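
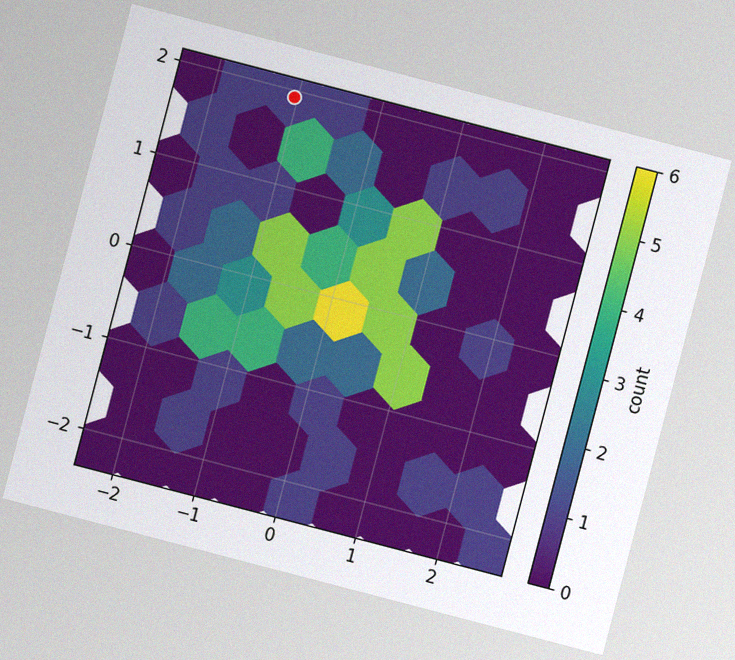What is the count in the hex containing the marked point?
The chart is tilted about 15° clockwise, with some photo noise. The marked hex reads 1 on the colorbar.

1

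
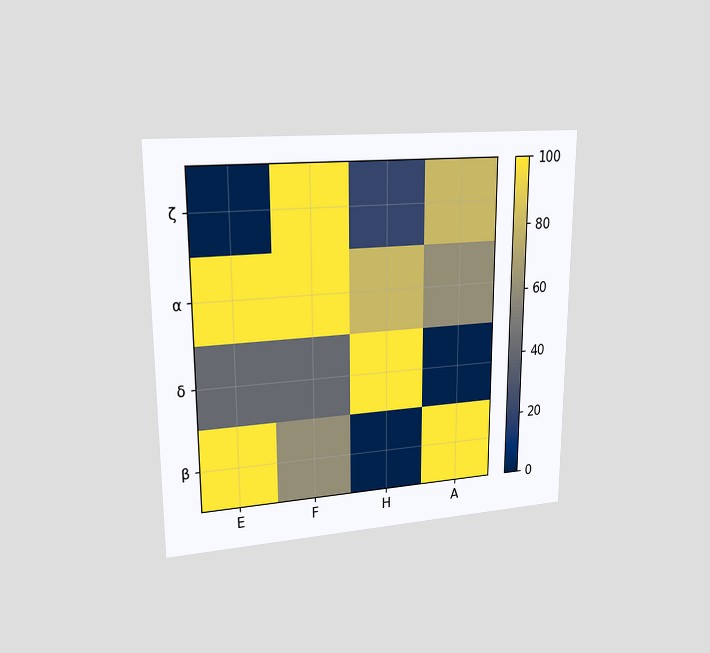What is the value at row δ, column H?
100

The chart is viewed at a slight angle. Matching cell (δ, H) against the colorbar gives 100.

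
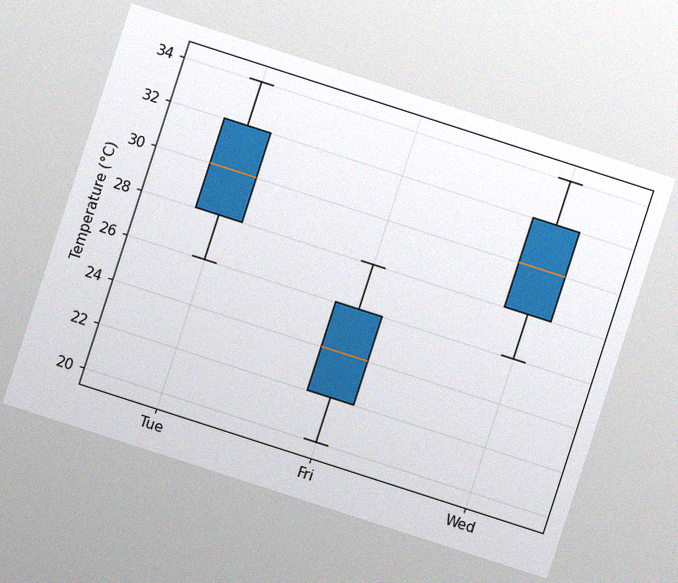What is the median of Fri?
The chart is tilted about 18° clockwise, with some photo noise. The median line in the Fri box sits at 24°C.

24°C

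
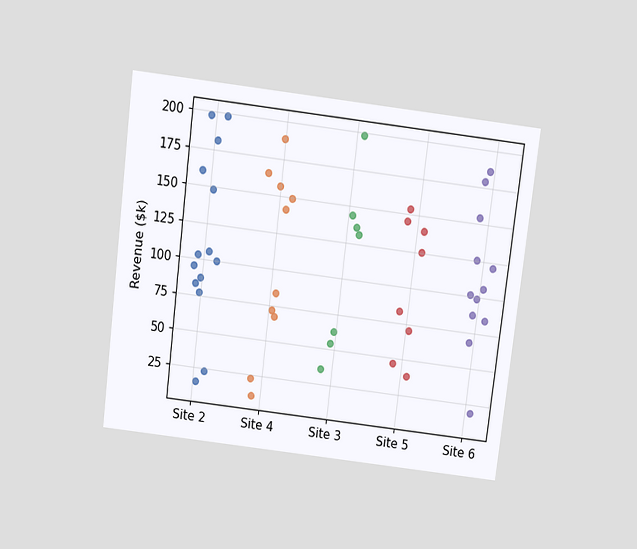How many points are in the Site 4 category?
10

The chart is tilted about 7° clockwise and viewed slightly from above. Counting the markers in the Site 4 column gives 10.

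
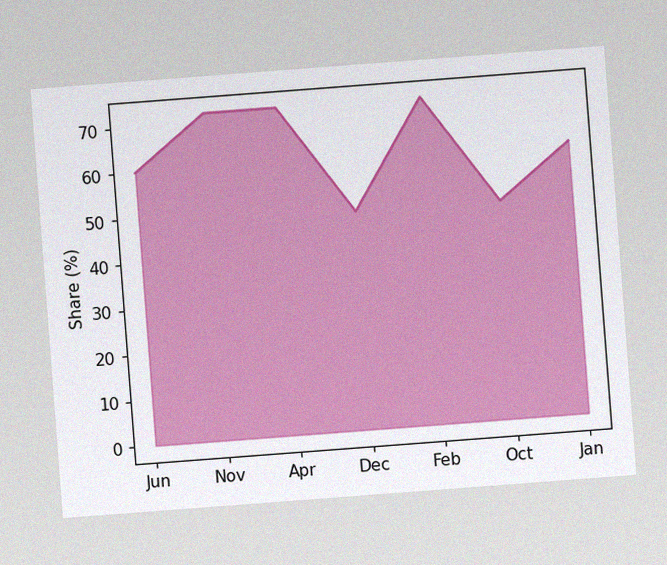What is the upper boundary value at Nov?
72%

The chart is tilted about 4° counter-clockwise, with some photo noise. At Nov the upper boundary is at 72%.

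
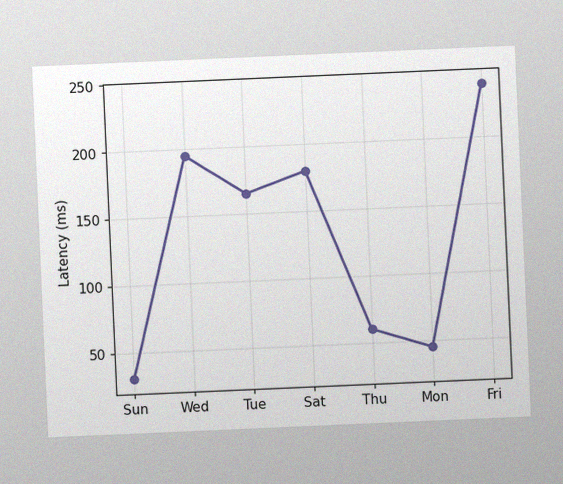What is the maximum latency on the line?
240ms

The chart is tilted about 3° counter-clockwise, with some photo noise. The highest point is at Fri, and reading across to the y-axis gives 240ms.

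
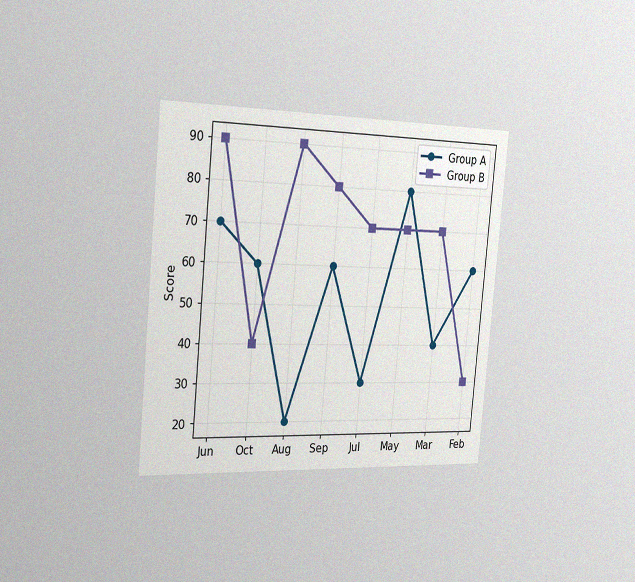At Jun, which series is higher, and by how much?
The chart is tilted about 5° clockwise and viewed slightly from the left, with some photo noise. At Jun, Group B sits above the other line by 20.

Group B, by 20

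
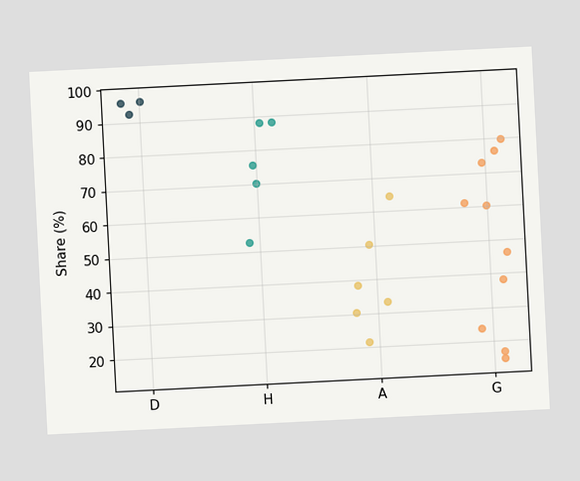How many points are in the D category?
The chart is tilted about 3° counter-clockwise. Counting the markers in the D column gives 3.

3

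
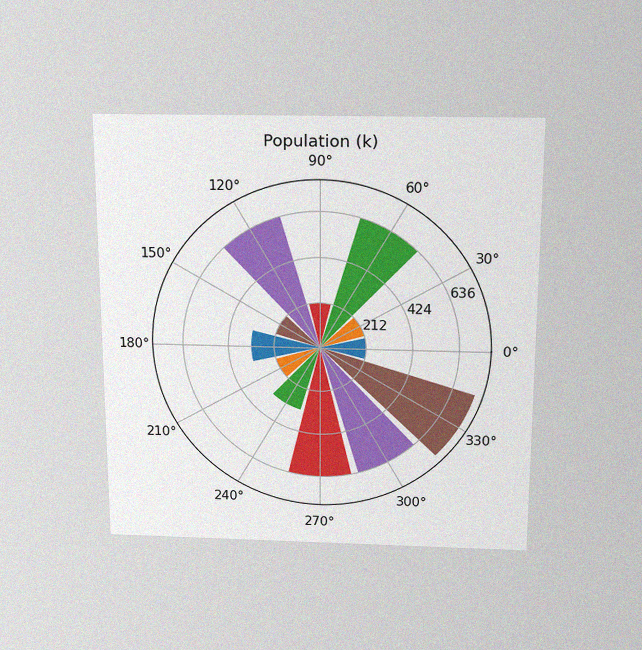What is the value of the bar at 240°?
The chart is viewed slightly from above, with some photo noise. The bar at 240° reaches 318k on the radial axis.

318k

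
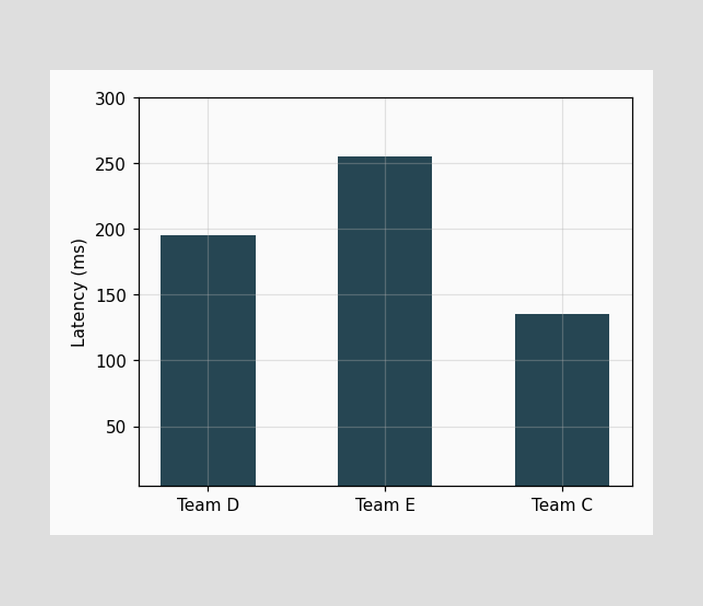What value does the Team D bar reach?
Reading along the chart's y-axis, the Team D bar reaches 195ms.

195ms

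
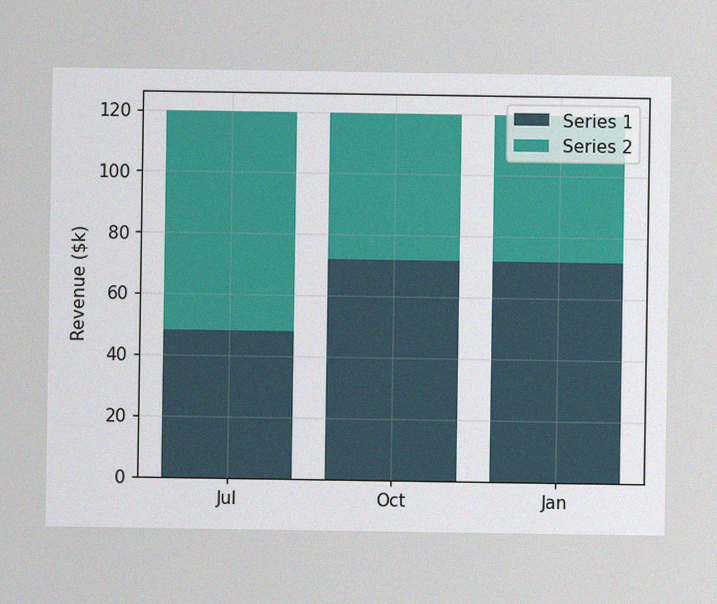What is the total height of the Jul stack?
$120k

The image has some photo noise and uneven lighting. The Jul stack's top reaches $120k on the y-axis.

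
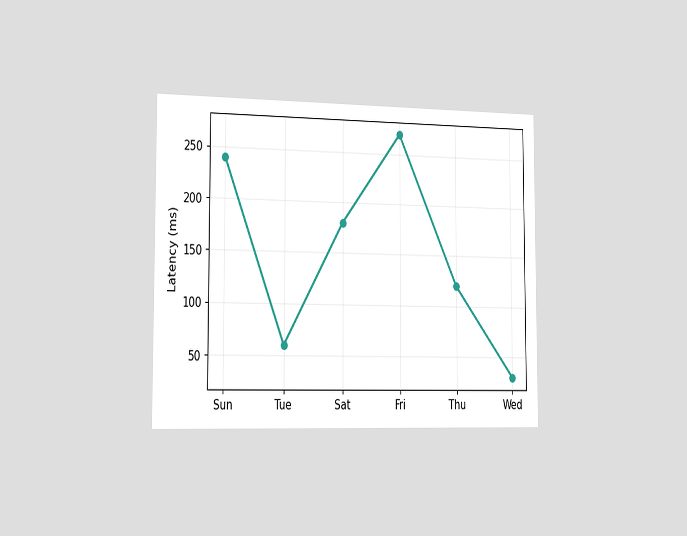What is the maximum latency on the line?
The chart is viewed slightly from the left. The highest point is at Fri, and reading across to the y-axis gives 270ms.

270ms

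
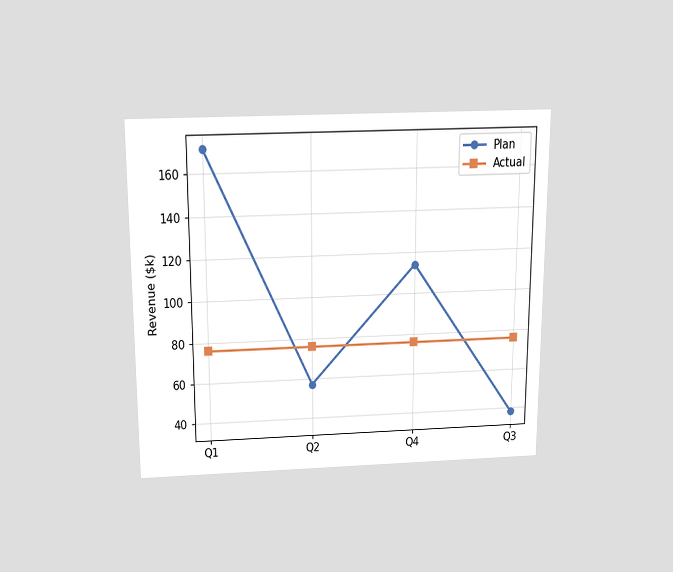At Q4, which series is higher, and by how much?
Plan, by $38k

The chart is viewed slightly from above. At Q4, Plan sits above the other line by $38k.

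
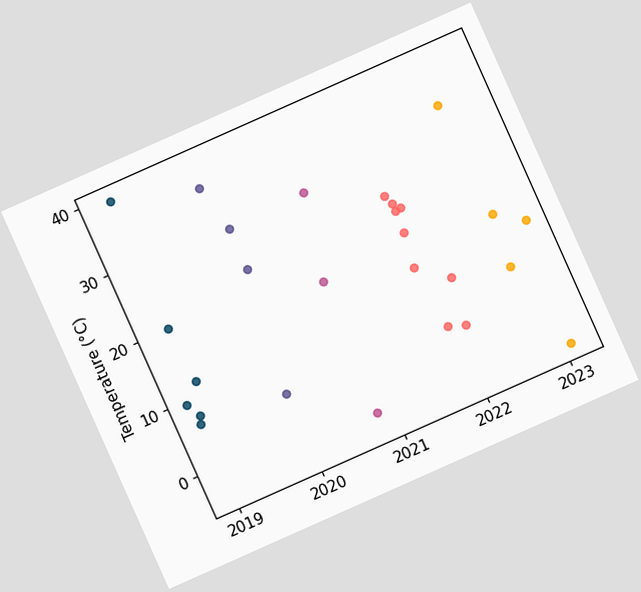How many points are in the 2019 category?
The chart is tilted about 24° counter-clockwise. Counting the markers in the 2019 column gives 6.

6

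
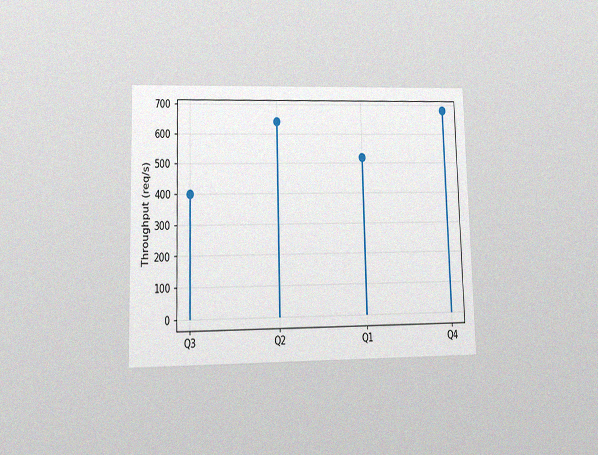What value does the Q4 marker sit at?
680req/s

The chart is viewed at a slight angle, with some photo noise. The Q4 marker sits at 680req/s.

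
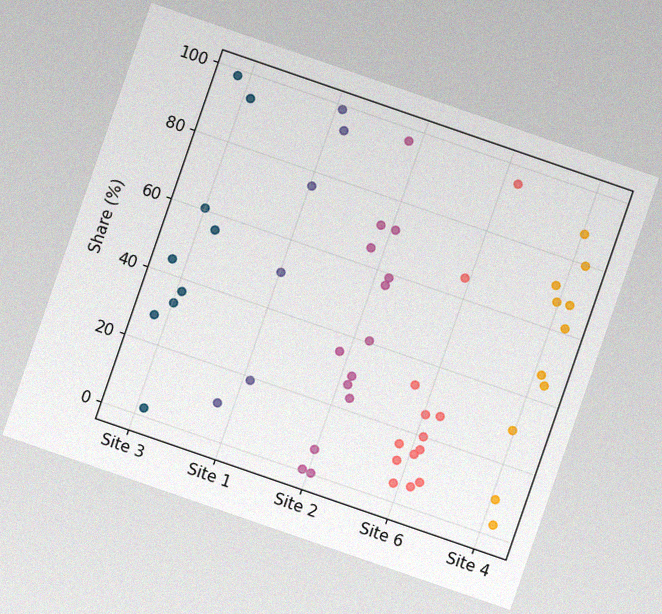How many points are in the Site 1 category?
6

The chart is tilted about 19° clockwise, with some photo noise. Counting the markers in the Site 1 column gives 6.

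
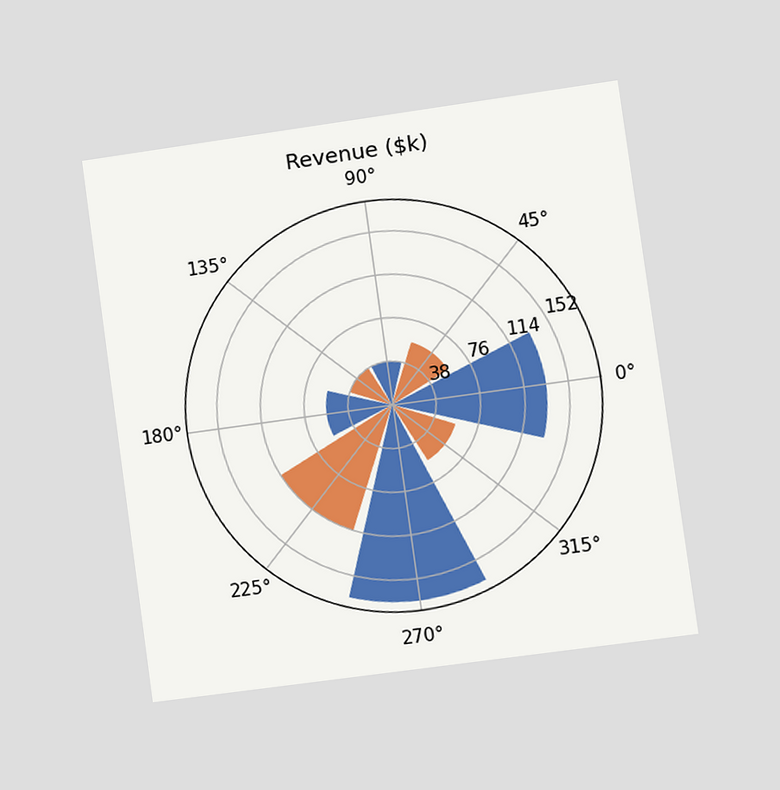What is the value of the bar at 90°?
$38k

The chart is tilted about 8° counter-clockwise and viewed slightly from the right. The bar at 90° reaches $38k on the radial axis.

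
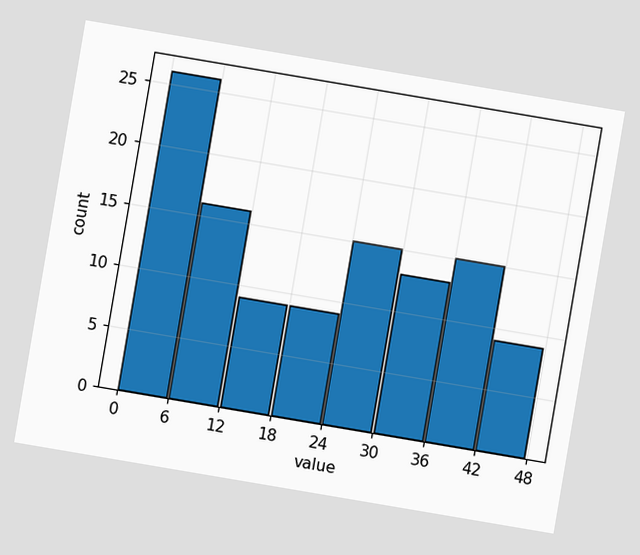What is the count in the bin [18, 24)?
9

The chart is tilted about 10° clockwise. The [18, 24) bin has height 9.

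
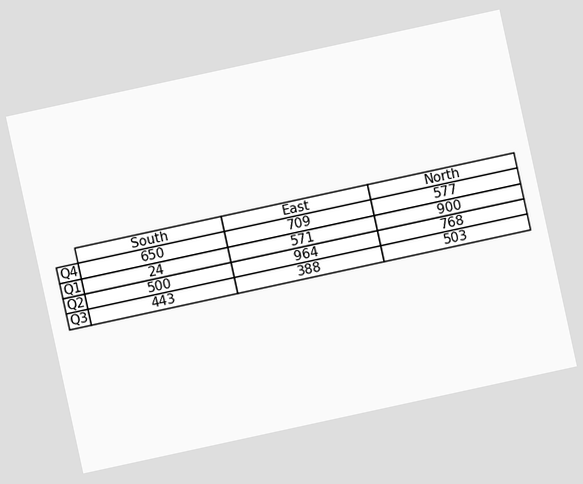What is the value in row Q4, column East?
709

The chart is tilted about 12° counter-clockwise. The (Q4, East) cell reads 709.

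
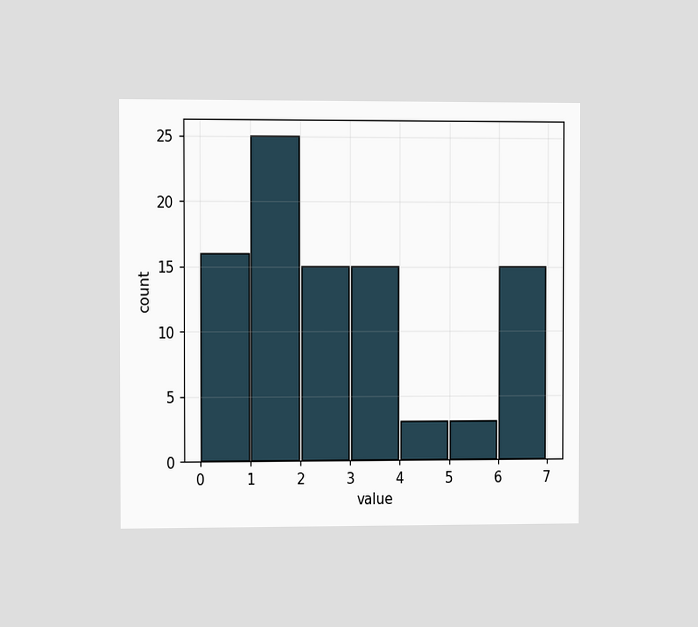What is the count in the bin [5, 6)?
3

The chart is viewed slightly from the left. The [5, 6) bin has height 3.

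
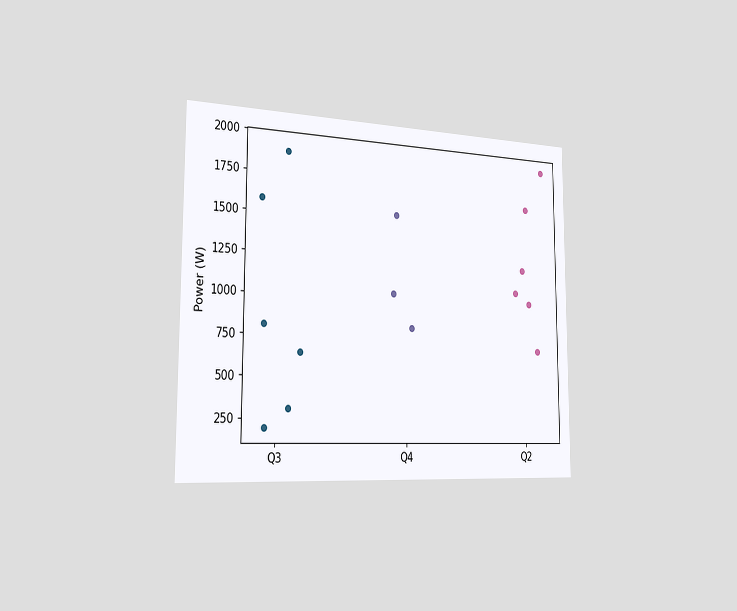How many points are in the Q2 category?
6

The chart is viewed slightly from the left. Counting the markers in the Q2 column gives 6.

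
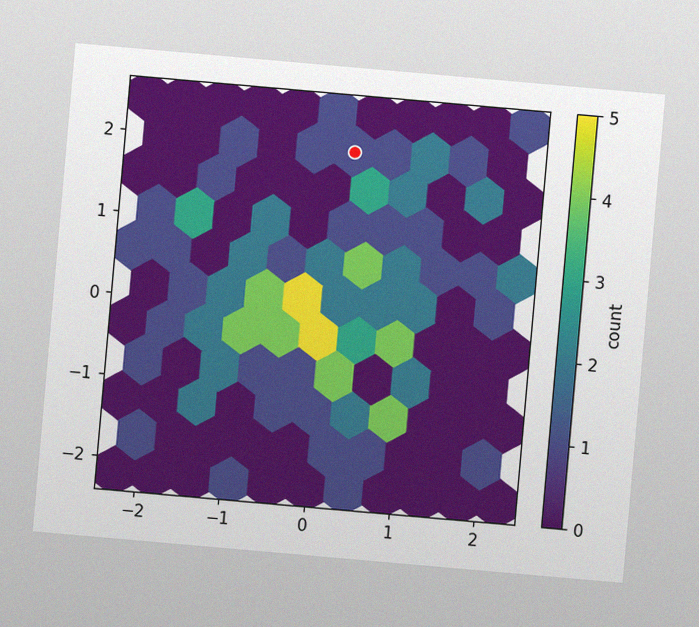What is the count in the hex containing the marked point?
The chart is tilted about 5° clockwise, with some photo noise. The marked hex reads 1 on the colorbar.

1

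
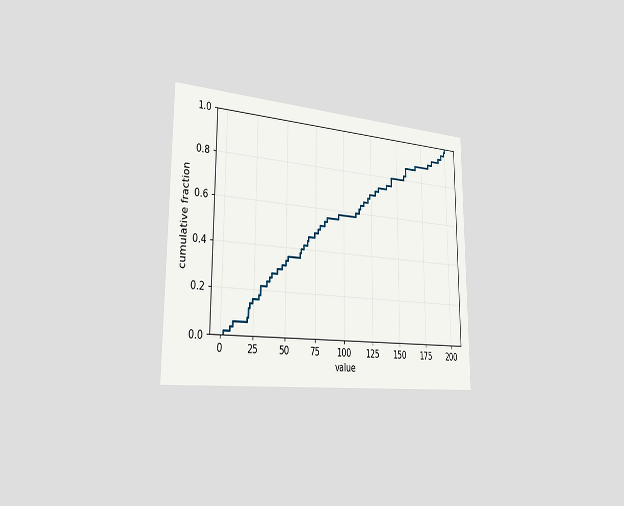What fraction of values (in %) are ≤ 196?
96%

The chart is viewed slightly from the left. At x=196 the ECDF step is at 96%.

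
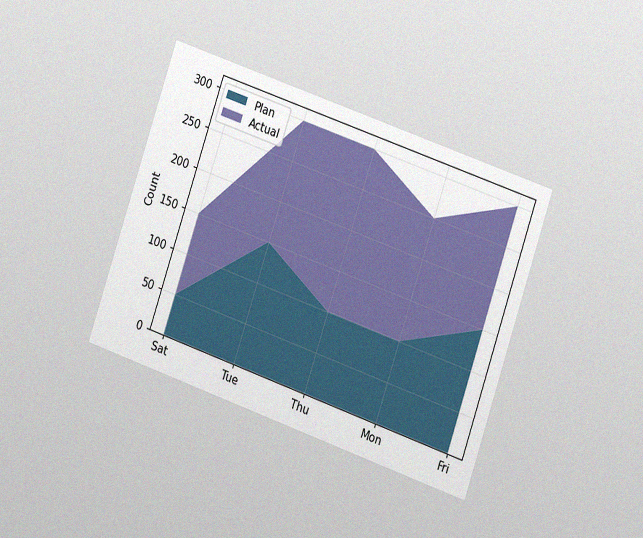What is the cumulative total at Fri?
300

The chart is tilted about 19° clockwise and viewed at a slight angle, with some photo noise. The stacked total at Fri reaches 300.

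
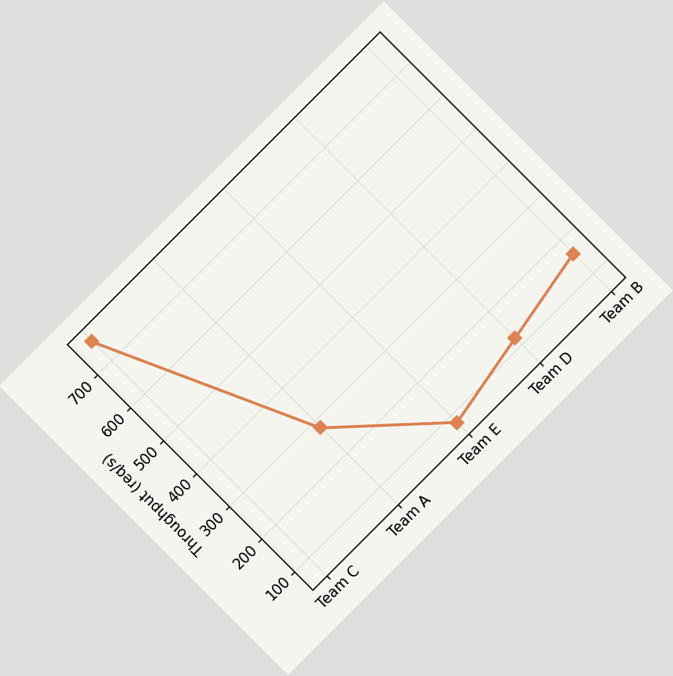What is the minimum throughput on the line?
The chart is tilted about 45° counter-clockwise. The lowest point is at Team E, and reading across to the y-axis gives 80req/s.

80req/s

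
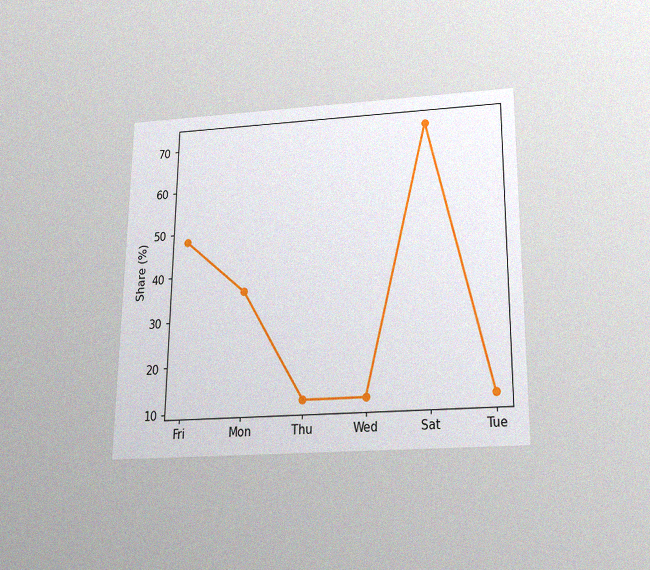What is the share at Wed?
12%

The chart is viewed slightly from below, with some photo noise. At Wed, the line is at 12%.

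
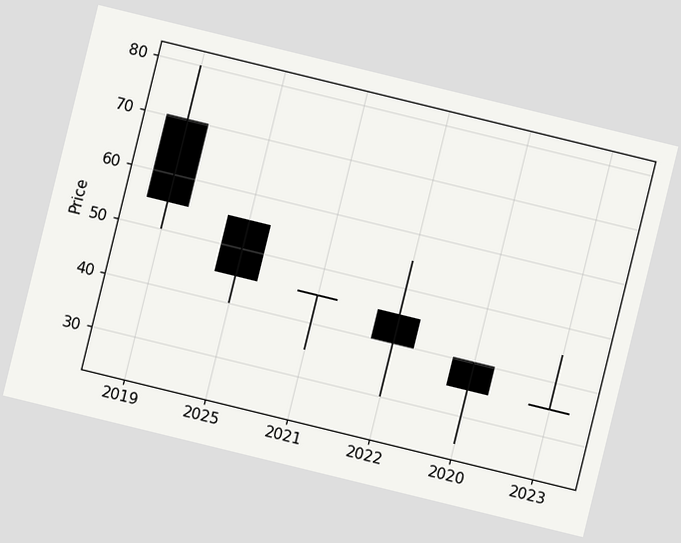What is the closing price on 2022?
The chart is tilted about 14° clockwise. The 2022 candle closes at 40.

40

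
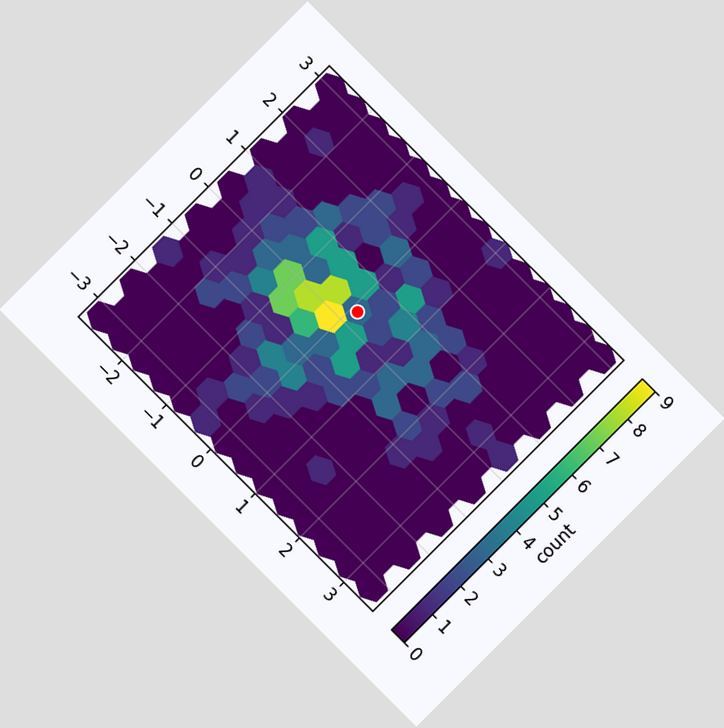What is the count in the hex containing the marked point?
The chart is tilted about 45° clockwise. The marked hex reads 3 on the colorbar.

3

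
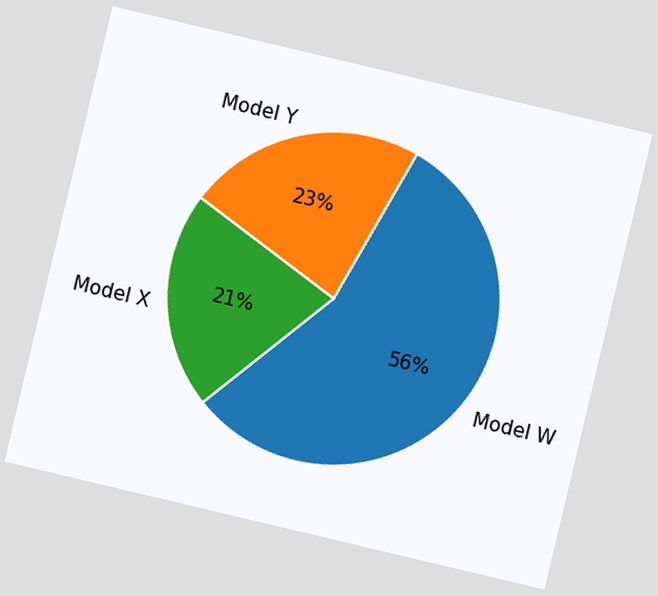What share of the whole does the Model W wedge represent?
56%

The chart is tilted about 13° clockwise. The Model W slice takes up 56% of the pie.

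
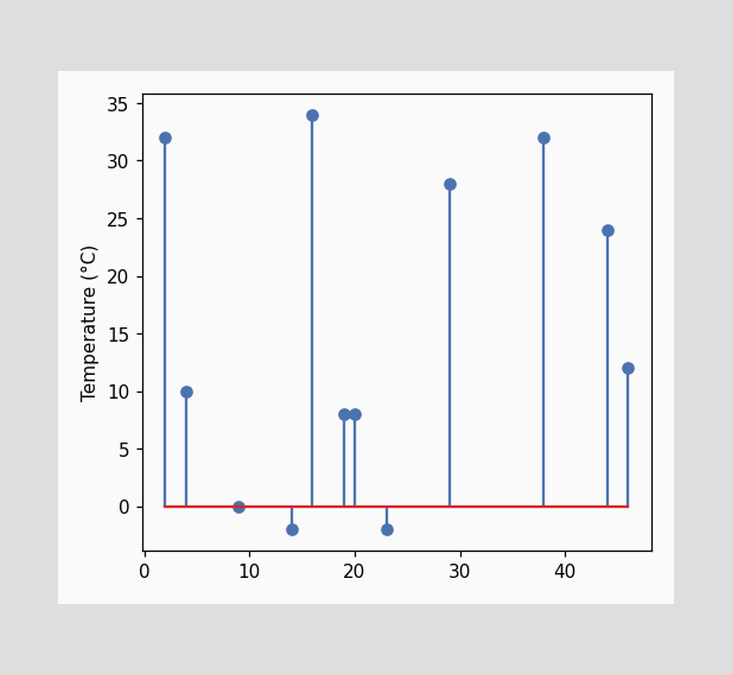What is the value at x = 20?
8°C

The stem at x=20 reaches 8°C.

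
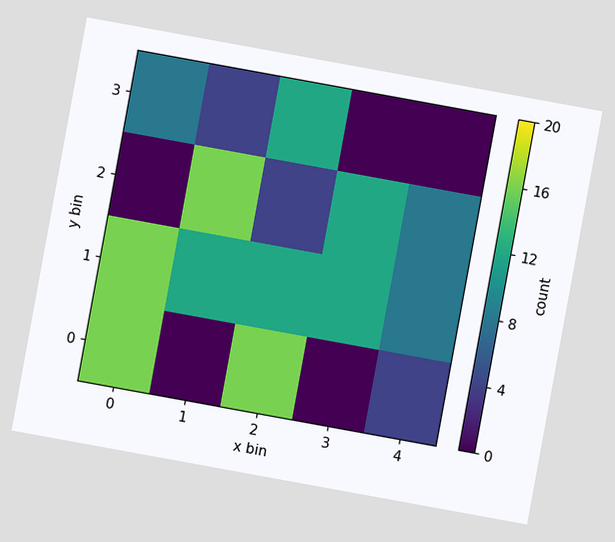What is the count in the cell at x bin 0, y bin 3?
The chart is tilted about 10° clockwise. Matching the cell (0, 3) against the colorbar gives 8.

8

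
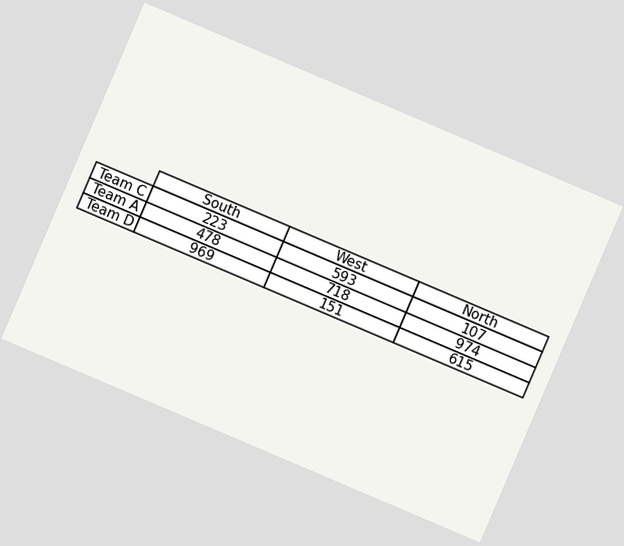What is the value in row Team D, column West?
151

The chart is tilted about 23° clockwise. The (Team D, West) cell reads 151.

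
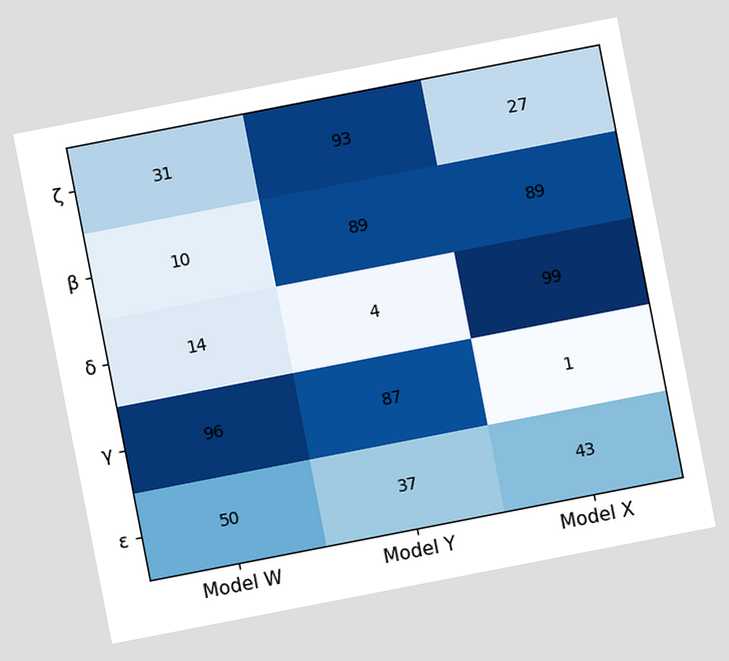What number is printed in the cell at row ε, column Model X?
43

The chart is tilted about 11° counter-clockwise. The (ε, Model X) cell reads 43.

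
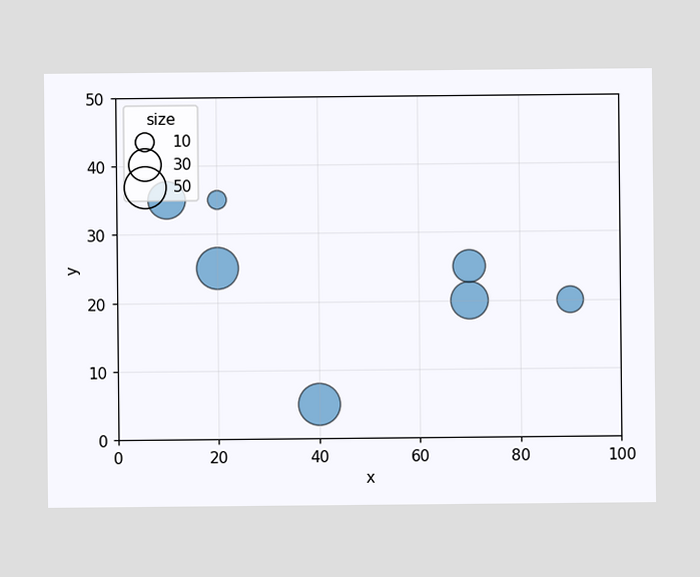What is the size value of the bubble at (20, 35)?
Matching the bubble at (20, 35) against the size legend gives 10.

10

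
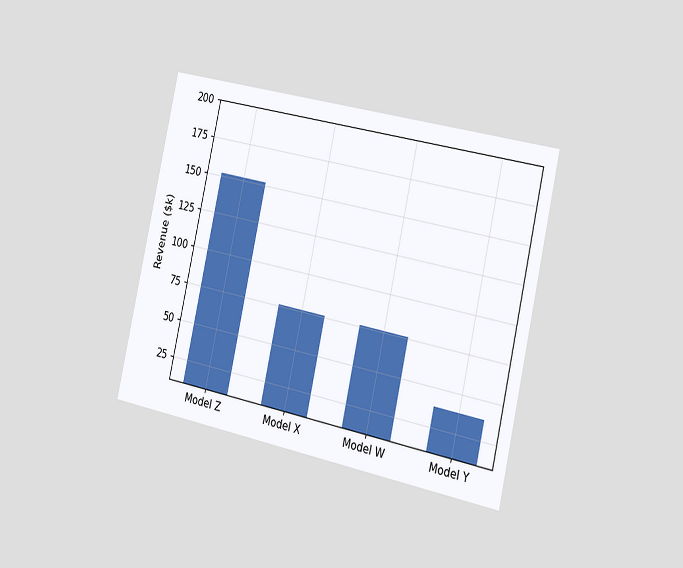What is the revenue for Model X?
The chart is tilted about 12° clockwise and viewed slightly from the right. Reading along the chart's y-axis, the Model X bar reaches $76k.

$76k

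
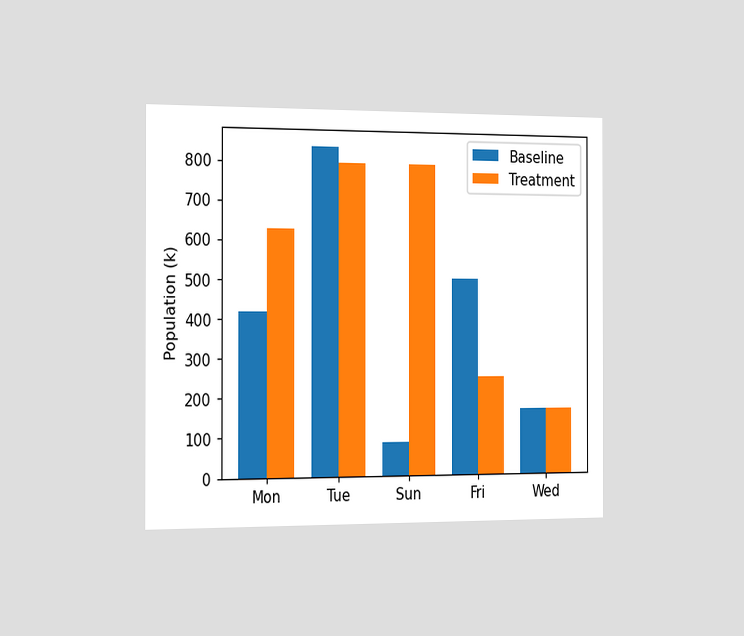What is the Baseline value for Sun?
The chart is viewed slightly from the left. The Baseline bar at Sun reaches 84k on the y-axis.

84k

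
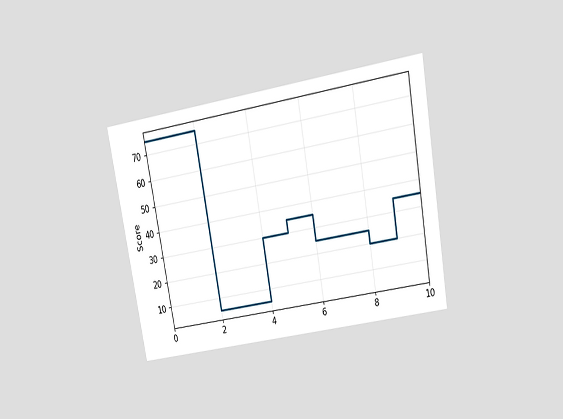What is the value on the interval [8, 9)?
20

The chart is tilted about 10° counter-clockwise and viewed slightly from above. On [8, 9) the step sits at 20.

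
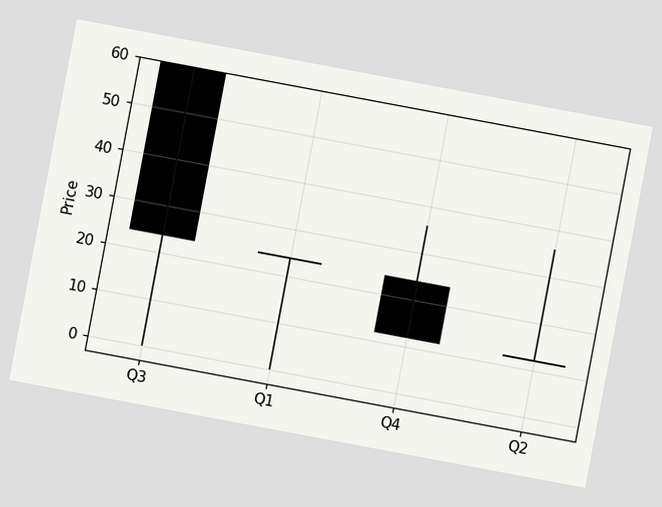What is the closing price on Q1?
24

The chart is tilted about 11° clockwise. The Q1 candle closes at 24.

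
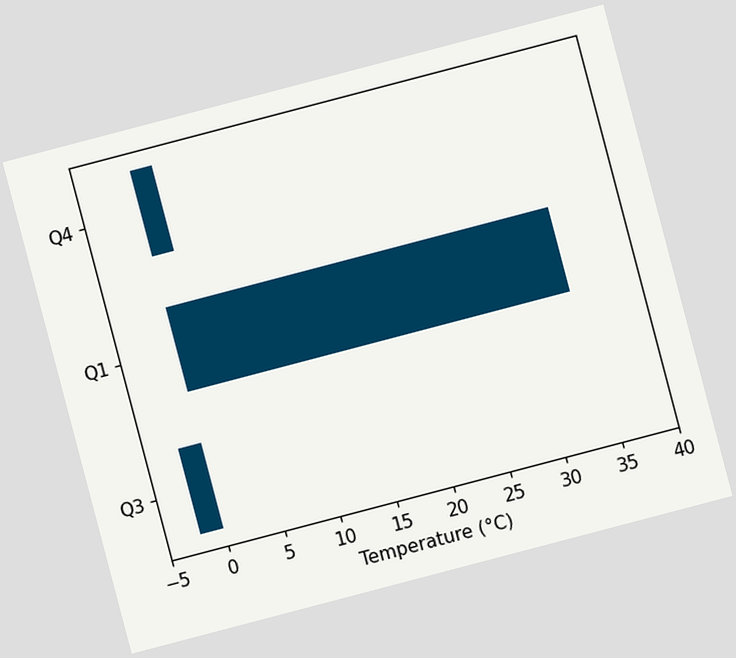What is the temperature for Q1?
34°C

The chart is tilted about 15° counter-clockwise. Reading along the chart's x-axis, the Q1 bar reaches 34°C.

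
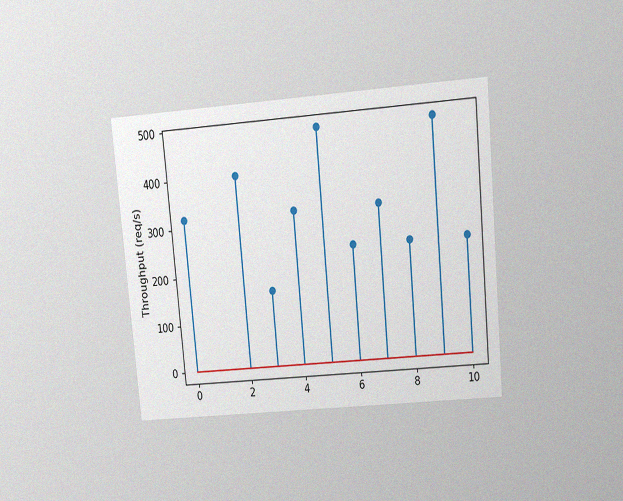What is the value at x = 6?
The chart is tilted about 5° counter-clockwise and viewed slightly from above, with some photo noise. The stem at x=6 reaches 240req/s.

240req/s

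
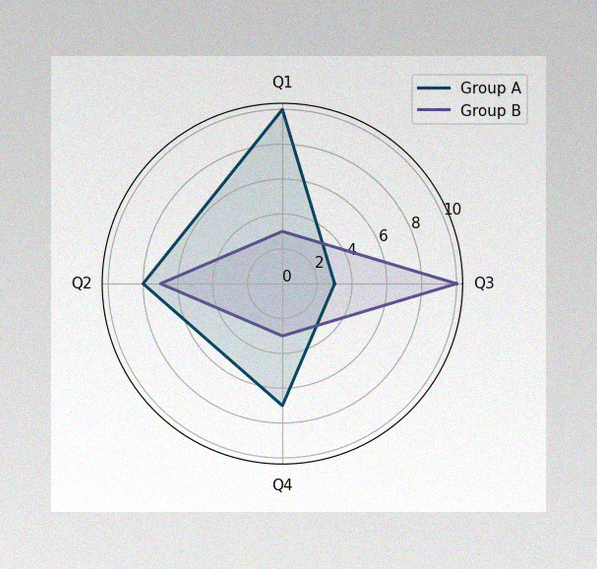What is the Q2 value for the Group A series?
8

The image has some photo noise and uneven lighting. On the Q2 axis, Group A reaches 8.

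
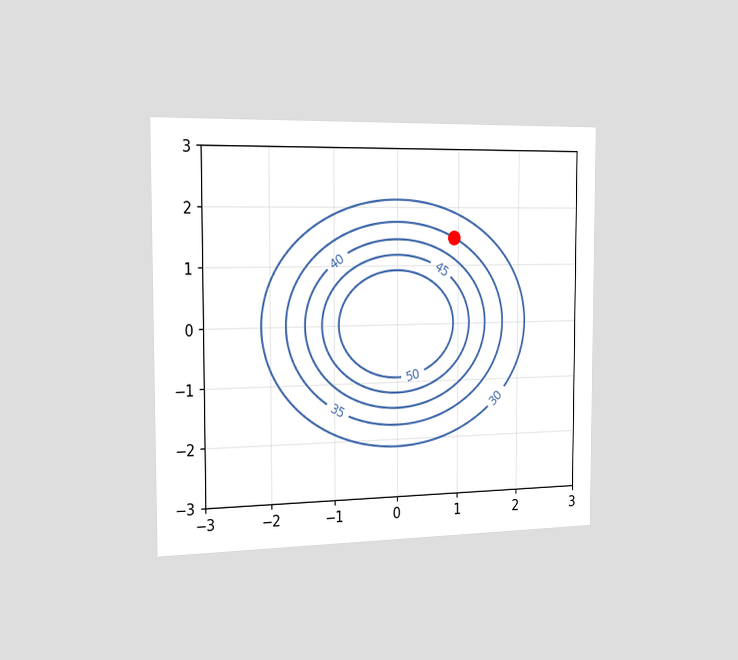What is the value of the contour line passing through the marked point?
The chart is viewed slightly from the left. The marked point sits on the contour labelled 35.

35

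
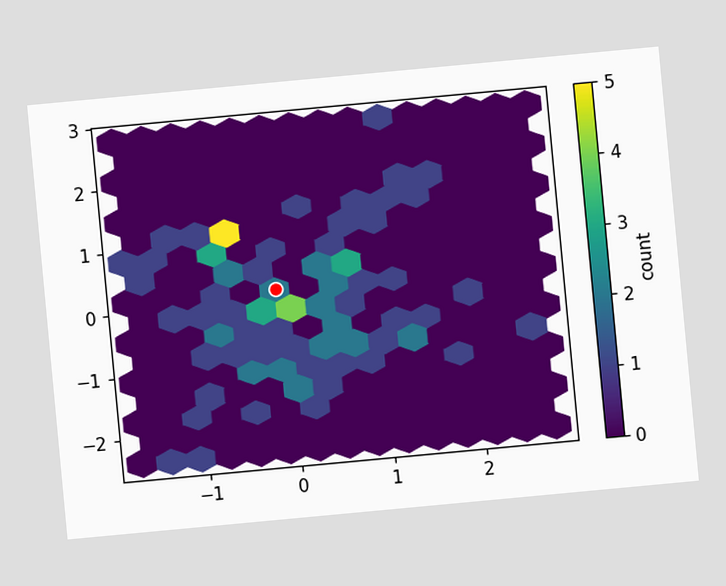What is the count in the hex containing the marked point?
2

The chart is tilted about 5° counter-clockwise. The marked hex reads 2 on the colorbar.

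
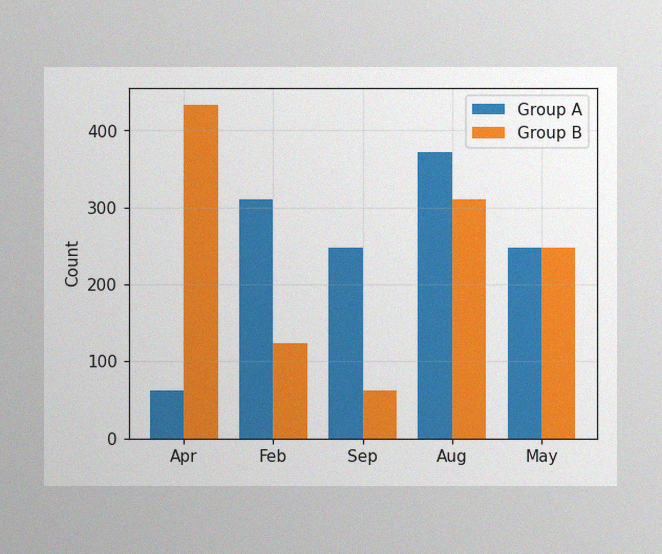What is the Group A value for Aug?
372

The image has some photo noise and uneven lighting. The Group A bar at Aug reaches 372 on the y-axis.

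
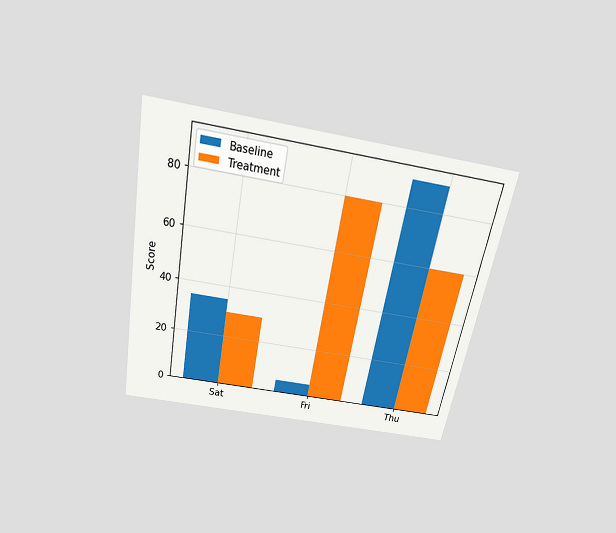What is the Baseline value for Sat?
The chart is tilted about 11° clockwise and viewed slightly from above. The Baseline bar at Sat reaches 35 on the y-axis.

35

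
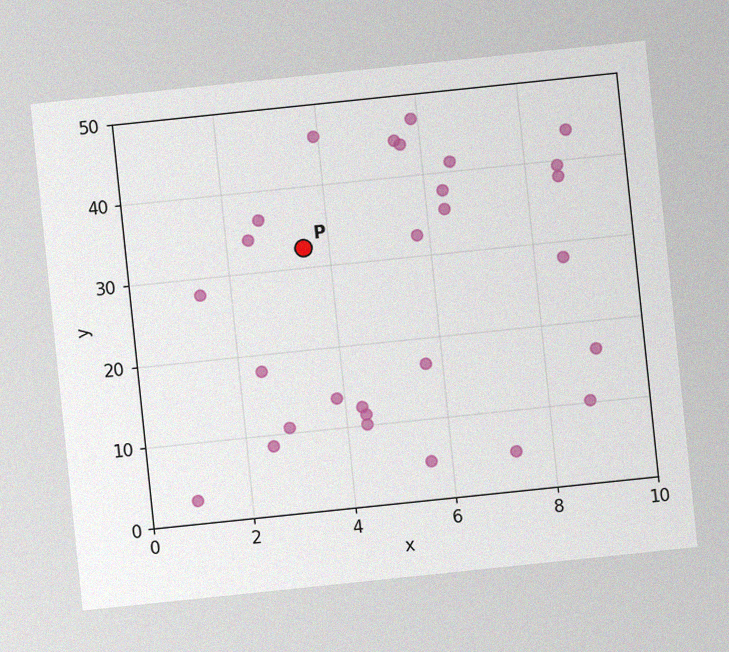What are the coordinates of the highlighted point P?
(3.5, 32.5)

The chart is tilted about 6° counter-clockwise, with some photo noise. Following the gridlines from P to each axis, P sits at (3.5, 32.5).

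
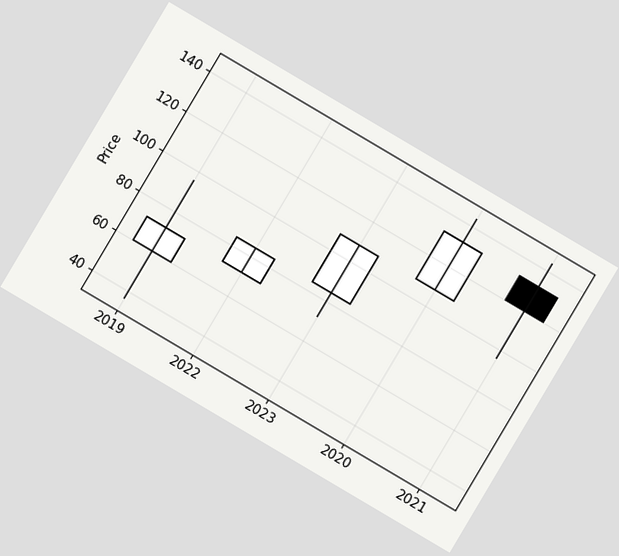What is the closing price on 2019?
The chart is tilted about 31° clockwise. The 2019 candle closes at 72.

72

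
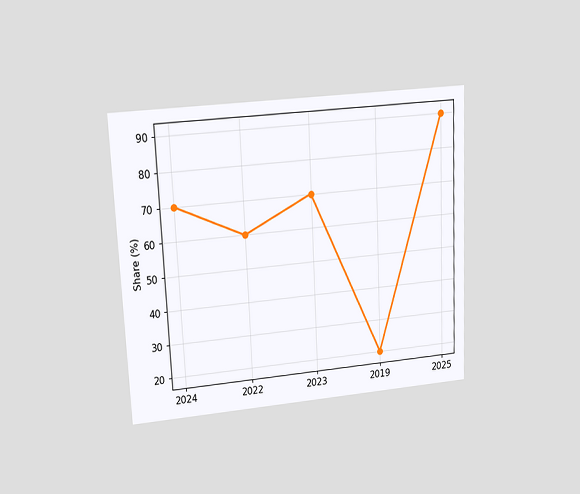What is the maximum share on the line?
The chart is tilted about 3° counter-clockwise and viewed at a slight angle. The highest point is at 2025, and reading across to the y-axis gives 90%.

90%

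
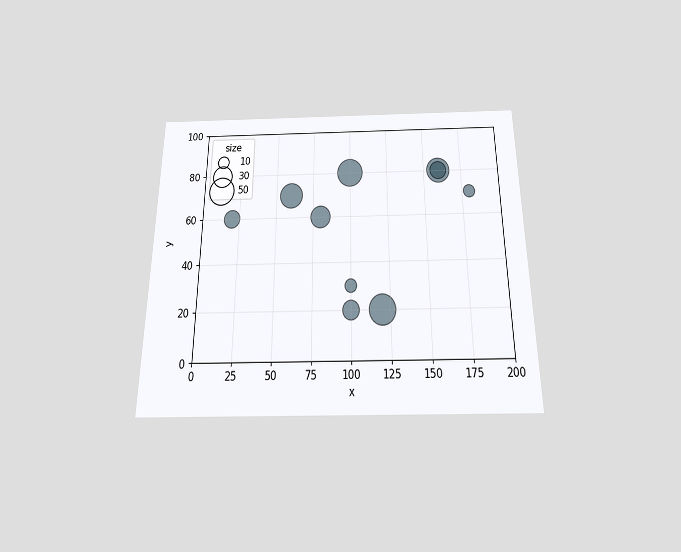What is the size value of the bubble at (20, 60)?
The chart is viewed slightly from below. Matching the bubble at (20, 60) against the size legend gives 20.

20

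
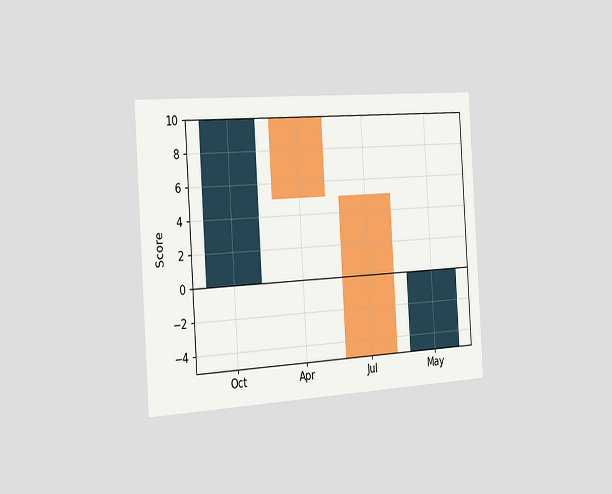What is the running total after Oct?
10

The chart is tilted about 4° counter-clockwise and viewed slightly from the left. After Oct the running total reaches 10.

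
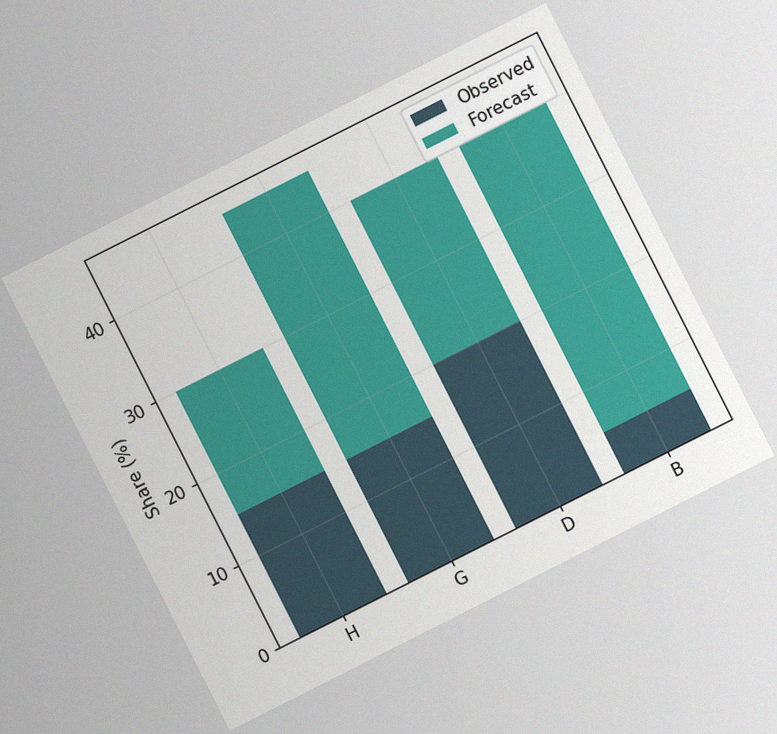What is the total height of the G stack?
The chart is tilted about 27° counter-clockwise, with some photo noise. The G stack's top reaches 45% on the y-axis.

45%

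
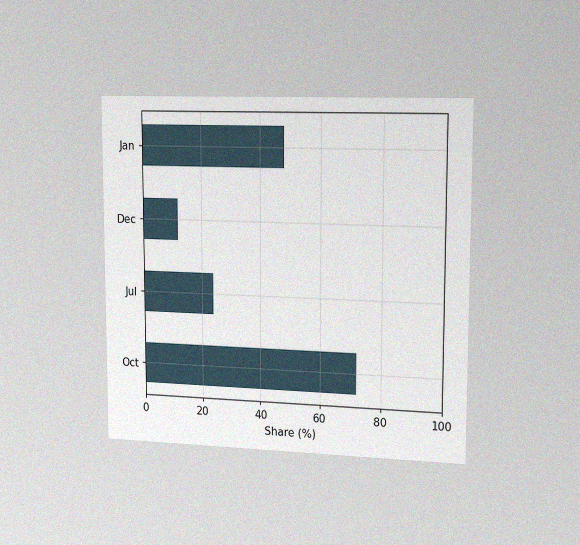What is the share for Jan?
48%

The chart is viewed slightly from the right, with some photo noise. Reading along the chart's x-axis, the Jan bar reaches 48%.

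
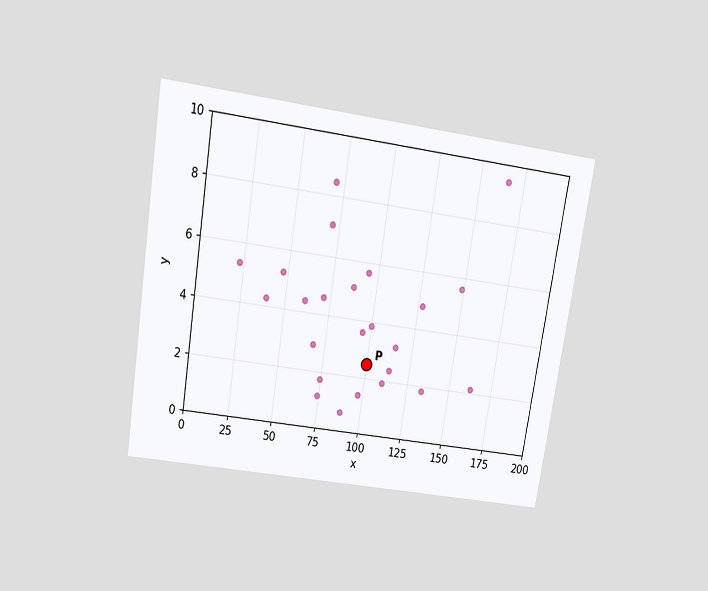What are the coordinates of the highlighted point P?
The chart is tilted about 9° clockwise and viewed slightly from above. Following the gridlines from P to each axis, P sits at (100, 2.5).

(100, 2.5)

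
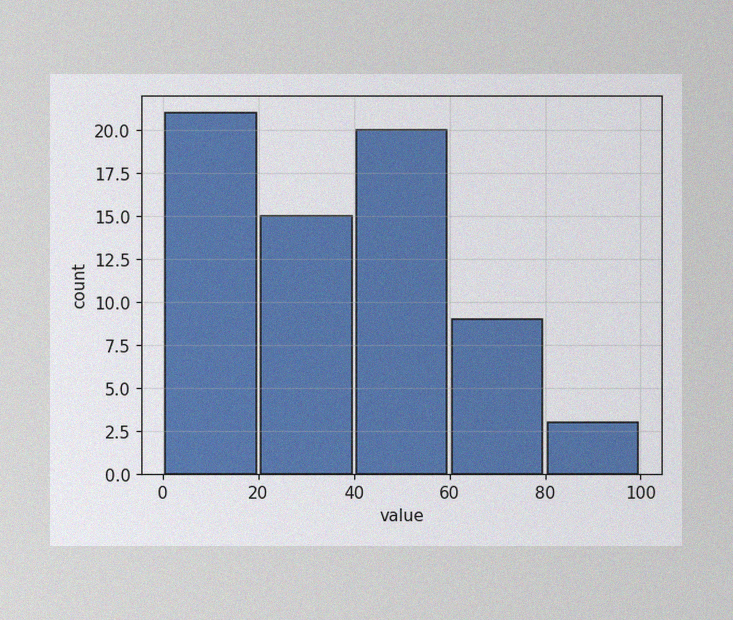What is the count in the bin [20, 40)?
15

The image has some photo noise and uneven lighting. The [20, 40) bin has height 15.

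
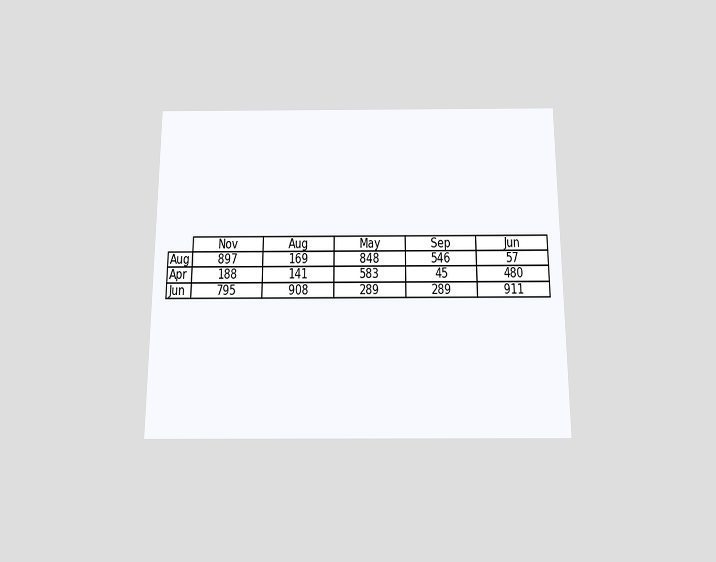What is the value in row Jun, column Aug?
The chart is viewed slightly from below. The (Jun, Aug) cell reads 908.

908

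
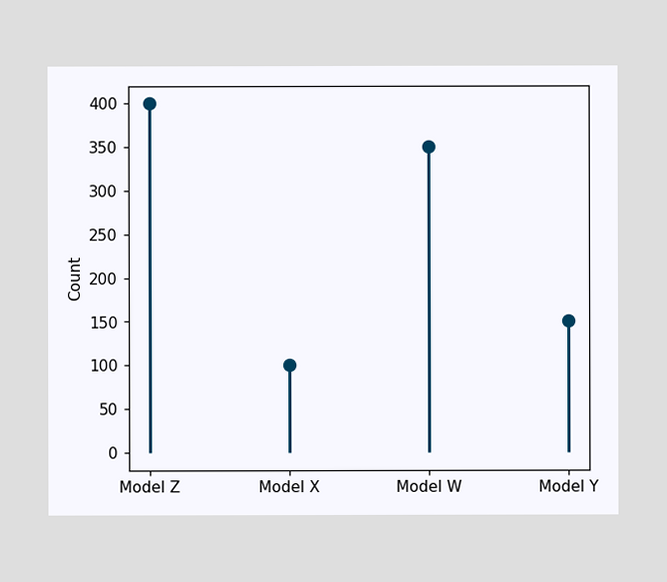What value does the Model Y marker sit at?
The Model Y marker sits at 150.

150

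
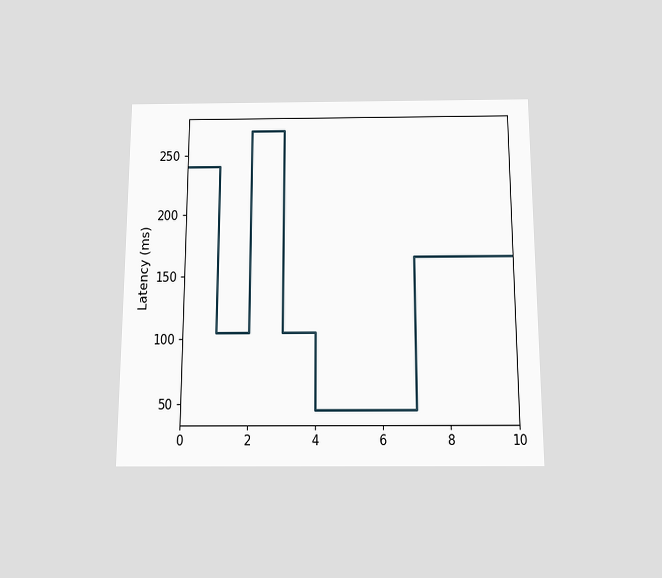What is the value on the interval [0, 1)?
The chart is viewed slightly from below. On [0, 1) the step sits at 240ms.

240ms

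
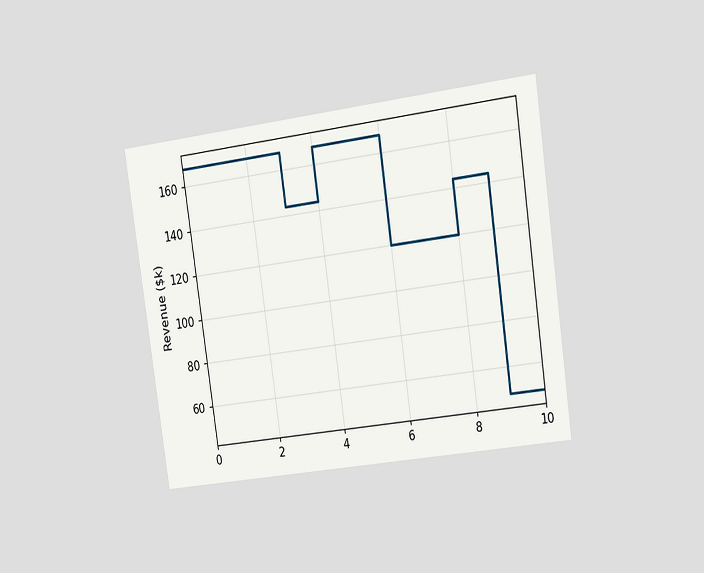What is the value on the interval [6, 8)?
The chart is tilted about 8° counter-clockwise and viewed slightly from the right. On [6, 8) the step sits at $120k.

$120k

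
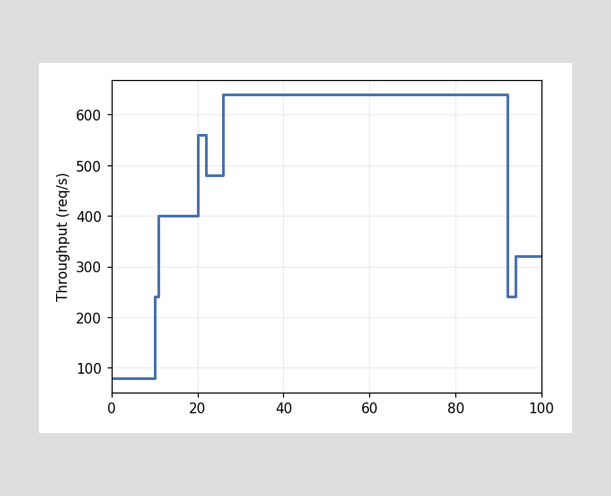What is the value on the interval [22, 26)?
480req/s

On [22, 26) the step sits at 480req/s.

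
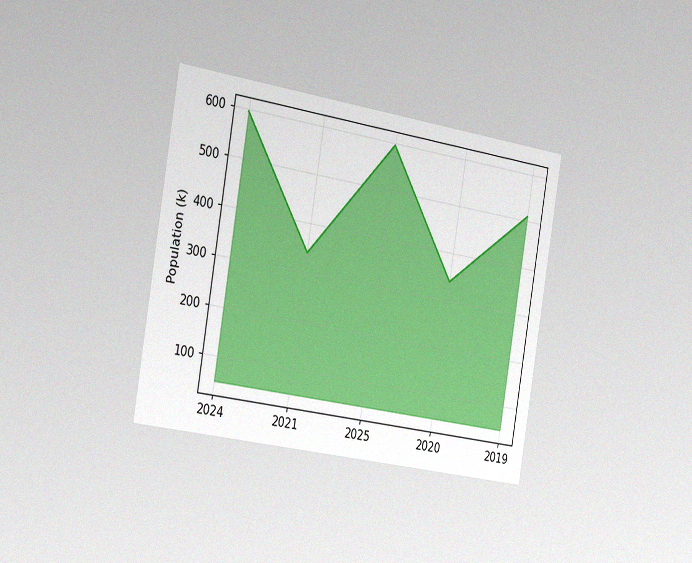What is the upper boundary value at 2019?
The chart is tilted about 9° clockwise and viewed slightly from the left, with some photo noise. At 2019 the upper boundary is at 510k.

510k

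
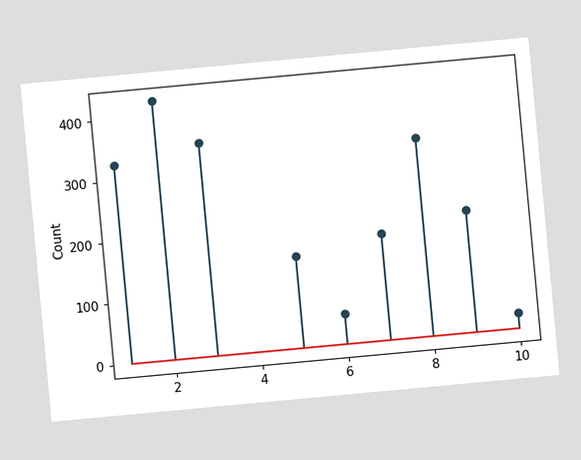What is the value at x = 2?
The chart is tilted about 5° counter-clockwise. The stem at x=2 reaches 425.

425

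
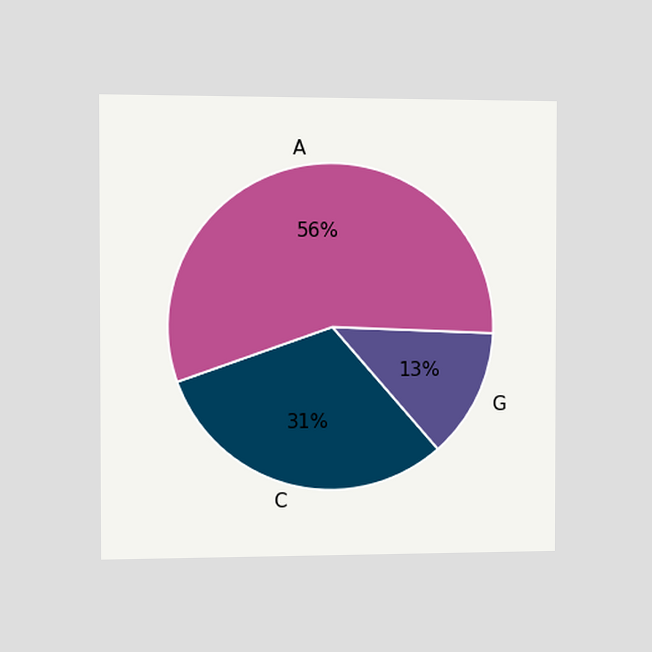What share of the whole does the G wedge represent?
The chart is viewed slightly from the left. The G slice takes up 13% of the pie.

13%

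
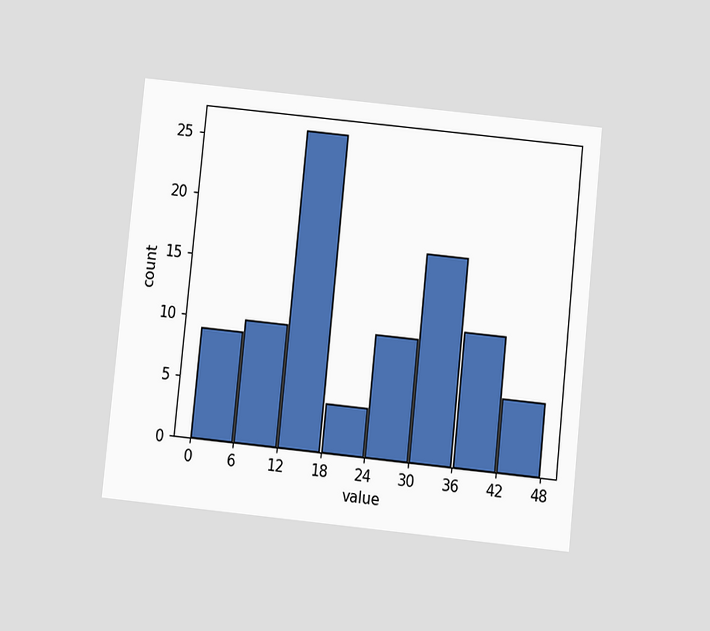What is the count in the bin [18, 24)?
The chart is tilted about 6° clockwise and viewed slightly from below. The [18, 24) bin has height 4.

4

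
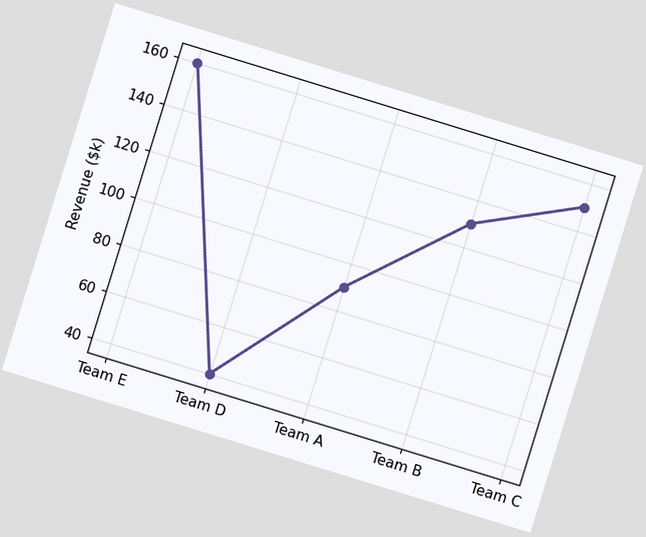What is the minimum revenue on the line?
$40k

The chart is tilted about 17° clockwise. The lowest point is at Team D, and reading across to the y-axis gives $40k.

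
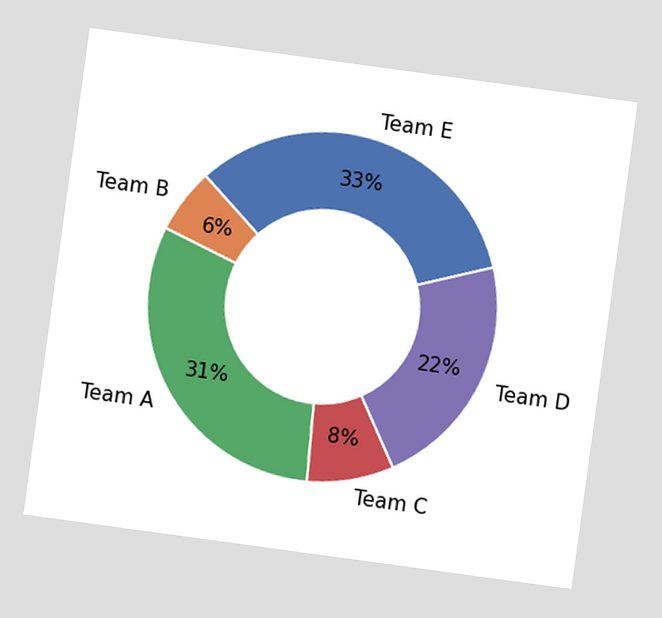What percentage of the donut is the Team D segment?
22%

The chart is tilted about 8° clockwise. The Team D segment takes up 22% of the ring.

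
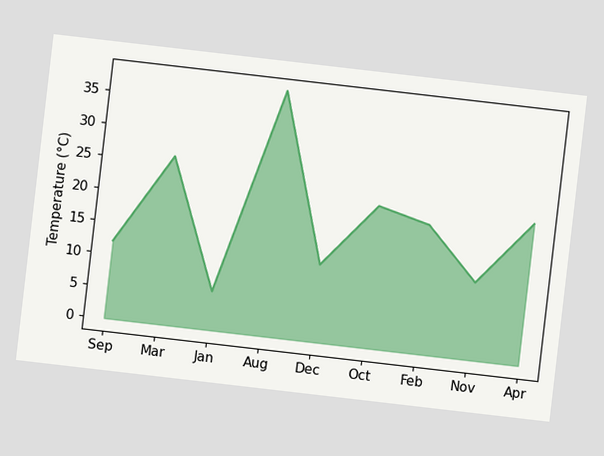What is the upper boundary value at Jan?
6°C

The chart is tilted about 7° clockwise. At Jan the upper boundary is at 6°C.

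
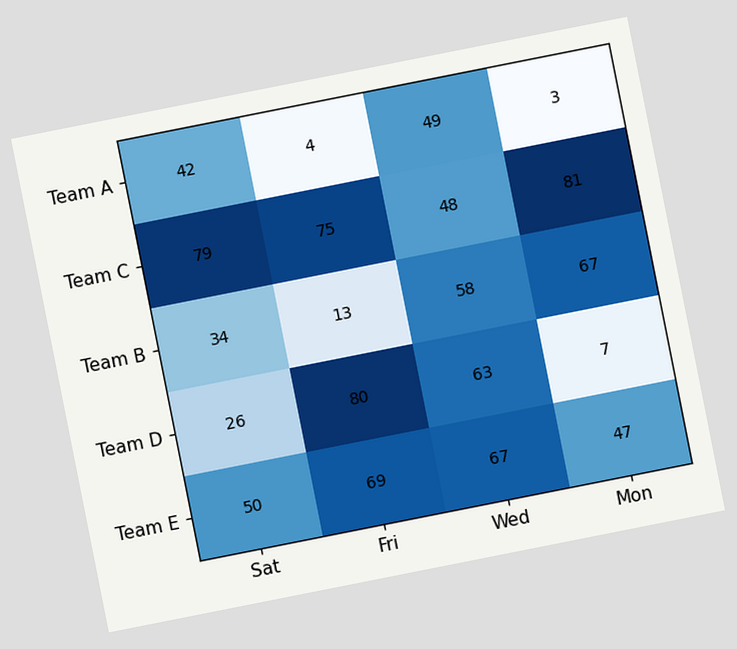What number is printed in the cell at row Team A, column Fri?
4

The chart is tilted about 11° counter-clockwise. The (Team A, Fri) cell reads 4.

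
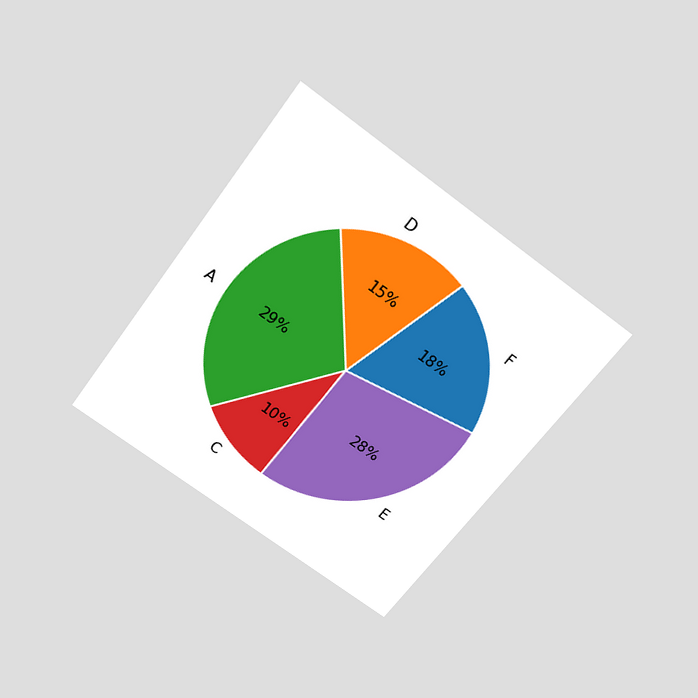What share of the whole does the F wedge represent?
18%

The chart is tilted about 37° clockwise and viewed slightly from above. The F slice takes up 18% of the pie.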